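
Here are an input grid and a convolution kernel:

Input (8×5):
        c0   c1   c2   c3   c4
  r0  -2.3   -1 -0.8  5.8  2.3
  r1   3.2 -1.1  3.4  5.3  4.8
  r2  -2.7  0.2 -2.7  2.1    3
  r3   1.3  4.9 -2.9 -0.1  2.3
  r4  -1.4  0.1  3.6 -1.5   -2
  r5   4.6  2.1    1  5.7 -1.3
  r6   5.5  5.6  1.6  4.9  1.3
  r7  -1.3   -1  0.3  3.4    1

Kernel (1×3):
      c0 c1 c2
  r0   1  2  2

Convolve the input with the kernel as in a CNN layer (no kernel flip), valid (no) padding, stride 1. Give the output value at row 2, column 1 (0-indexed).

-1

The receptive field on the input at this output position is [0.2 -2.7 2.1]. Elementwise product with the kernel and sum: 0.2·1 + -2.7·2 + 2.1·2.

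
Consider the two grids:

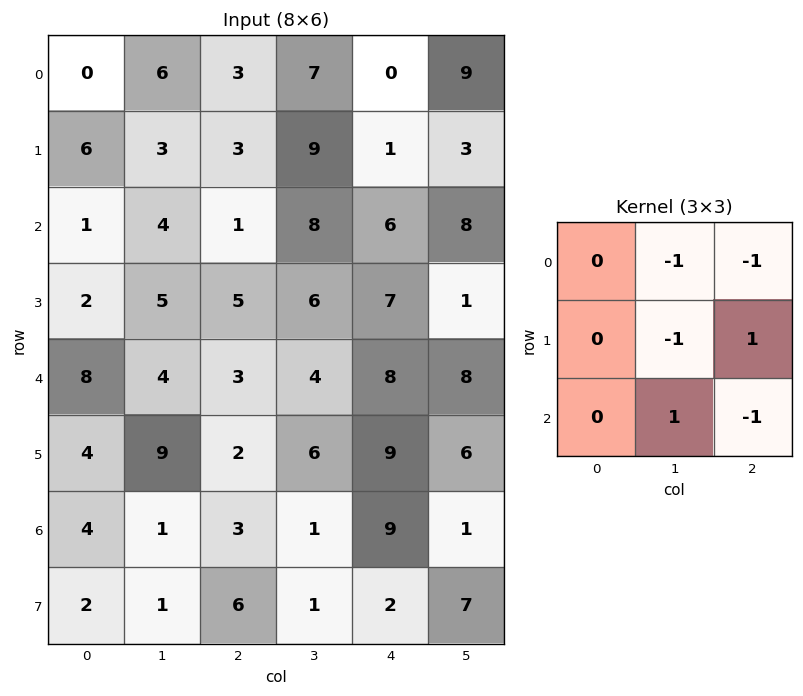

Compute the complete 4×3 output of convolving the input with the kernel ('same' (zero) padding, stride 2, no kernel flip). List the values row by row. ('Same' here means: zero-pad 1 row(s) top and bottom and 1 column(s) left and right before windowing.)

9 -2 7
-9 -6 4
-16 -14 -5
-15 -5 -28

Output[0,0]: The receptive field on the zero-padded input at this output position is [0 0 0 / 0 0 6 / 0 6 3]. Elementwise product with the kernel and sum: 0·-1 + 0·-1 + 0·-1 + 6·1 + 6·1 + 3·-1.
Output[0,1]: The receptive field on the zero-padded input at this output position is [0 0 0 / 6 3 7 / 3 3 9]. Elementwise product with the kernel and sum: 0·-1 + 0·-1 + 3·-1 + 7·1 + 3·1 + 9·-1.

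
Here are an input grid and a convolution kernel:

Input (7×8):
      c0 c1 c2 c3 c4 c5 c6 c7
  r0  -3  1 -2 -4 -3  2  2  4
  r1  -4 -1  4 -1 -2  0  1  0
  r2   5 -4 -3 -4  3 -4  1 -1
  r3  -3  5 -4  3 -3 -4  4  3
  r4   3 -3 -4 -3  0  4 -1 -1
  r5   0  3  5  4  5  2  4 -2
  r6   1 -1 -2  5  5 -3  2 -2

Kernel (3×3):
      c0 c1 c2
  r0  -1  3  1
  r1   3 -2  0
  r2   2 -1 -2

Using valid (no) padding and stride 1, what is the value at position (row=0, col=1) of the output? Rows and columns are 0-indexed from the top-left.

The receptive field on the input at this output position is [1 -2 -4 / -1 4 -1 / -4 -3 -4]. Elementwise product with the kernel and sum: 1·-1 + -2·3 + -4·1 + -1·3 + 4·-2 + -4·2 + -3·-1 + -4·-2.

-19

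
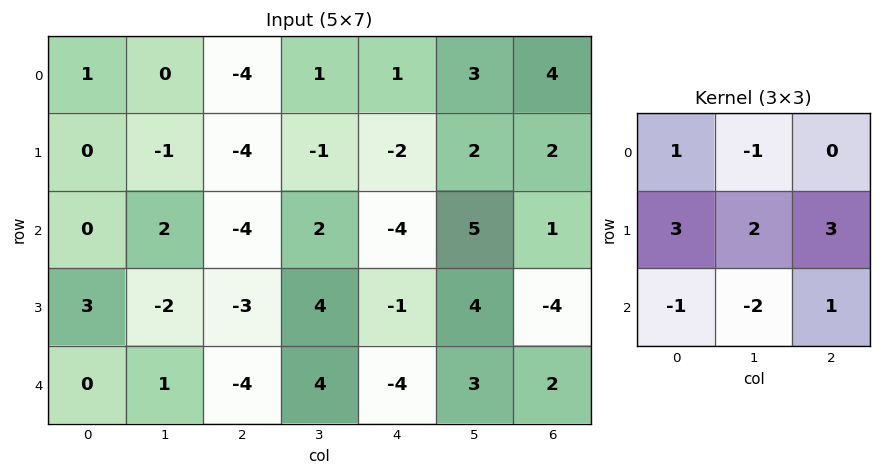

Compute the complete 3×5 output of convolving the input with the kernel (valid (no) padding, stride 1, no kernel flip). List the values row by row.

-21 -2 -29 10 -3
-9 19 -29 16 -14
-12 17 -18 35 -16

Output[0,0]: The receptive field on the input at this output position is [1 0 -4 / 0 -1 -4 / 0 2 -4]. Elementwise product with the kernel and sum: 1·1 + 0·-1 + 0·3 + -1·2 + -4·3 + 0·-1 + 2·-2 + -4·1.
Output[0,1]: The receptive field on the input at this output position is [0 -4 1 / -1 -4 -1 / 2 -4 2]. Elementwise product with the kernel and sum: 0·1 + -4·-1 + -1·3 + -4·2 + -1·3 + 2·-1 + -4·-2 + 2·1.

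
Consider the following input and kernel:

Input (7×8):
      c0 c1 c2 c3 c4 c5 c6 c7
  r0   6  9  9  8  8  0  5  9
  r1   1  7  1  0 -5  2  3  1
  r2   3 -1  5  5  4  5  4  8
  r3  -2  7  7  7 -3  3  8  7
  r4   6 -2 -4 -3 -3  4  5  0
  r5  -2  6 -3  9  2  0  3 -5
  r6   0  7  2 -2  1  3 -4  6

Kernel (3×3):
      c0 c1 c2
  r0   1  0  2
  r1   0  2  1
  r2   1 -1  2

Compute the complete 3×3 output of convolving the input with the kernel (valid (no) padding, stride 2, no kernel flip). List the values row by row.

53 28 32
34 17 29
4 16 0

Output[0,0]: The receptive field on the input at this output position is [6 9 9 / 1 7 1 / 3 -1 5]. Elementwise product with the kernel and sum: 6·1 + 9·2 + 7·2 + 1·1 + 3·1 + -1·-1 + 5·2.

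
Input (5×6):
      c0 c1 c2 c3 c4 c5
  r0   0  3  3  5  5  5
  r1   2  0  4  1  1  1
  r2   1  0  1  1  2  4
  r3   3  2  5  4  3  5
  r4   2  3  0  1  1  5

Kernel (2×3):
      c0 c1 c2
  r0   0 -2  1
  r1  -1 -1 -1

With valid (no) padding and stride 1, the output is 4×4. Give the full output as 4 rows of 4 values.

-9 -6 -11 -8
2 -9 -5 -8
-9 -12 -12 -12
-4 -10 -7 -8

Output[0,0]: The receptive field on the input at this output position is [0 3 3 / 2 0 4]. Elementwise product with the kernel and sum: 3·-2 + 3·1 + 2·-1 + 0·-1 + 4·-1.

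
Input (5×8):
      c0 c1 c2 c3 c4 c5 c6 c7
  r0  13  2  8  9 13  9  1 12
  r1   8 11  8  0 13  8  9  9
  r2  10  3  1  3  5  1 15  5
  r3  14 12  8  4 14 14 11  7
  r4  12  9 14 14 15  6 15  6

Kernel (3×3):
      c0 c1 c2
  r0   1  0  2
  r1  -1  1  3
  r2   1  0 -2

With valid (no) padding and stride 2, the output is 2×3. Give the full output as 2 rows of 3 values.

64 56 12
18 33 53

Output[0,0]: The receptive field on the input at this output position is [13 2 8 / 8 11 8 / 10 3 1]. Elementwise product with the kernel and sum: 13·1 + 8·2 + 8·-1 + 11·1 + 8·3 + 10·1 + 1·-2.
Output[0,1]: The receptive field on the input at this output position is [8 9 13 / 8 0 13 / 1 3 5]. Elementwise product with the kernel and sum: 8·1 + 13·2 + 8·-1 + 0·1 + 13·3 + 1·1 + 5·-2.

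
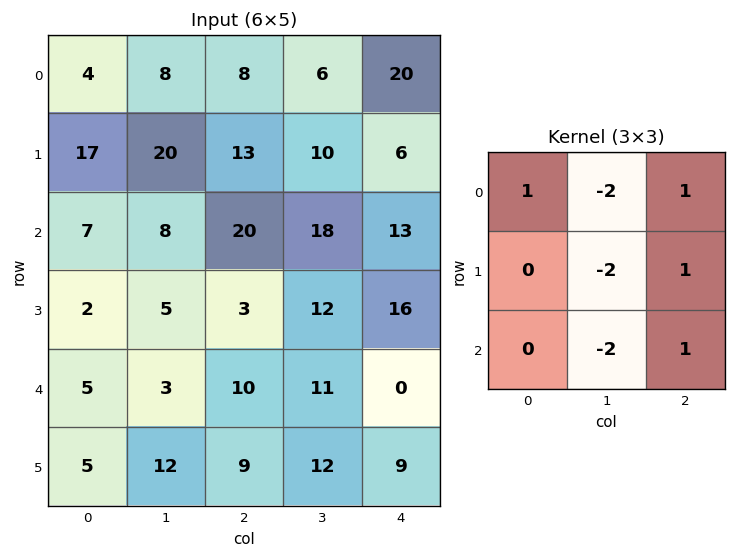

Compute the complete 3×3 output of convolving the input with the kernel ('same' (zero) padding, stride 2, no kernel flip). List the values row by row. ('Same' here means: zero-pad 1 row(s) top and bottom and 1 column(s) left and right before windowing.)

-14 -26 -52
-19 -12 -60
-4 -4 -38

Output[0,0]: The receptive field on the zero-padded input at this output position is [0 0 0 / 0 4 8 / 0 17 20]. Elementwise product with the kernel and sum: 0·1 + 0·-2 + 0·1 + 4·-2 + 8·1 + 17·-2 + 20·1.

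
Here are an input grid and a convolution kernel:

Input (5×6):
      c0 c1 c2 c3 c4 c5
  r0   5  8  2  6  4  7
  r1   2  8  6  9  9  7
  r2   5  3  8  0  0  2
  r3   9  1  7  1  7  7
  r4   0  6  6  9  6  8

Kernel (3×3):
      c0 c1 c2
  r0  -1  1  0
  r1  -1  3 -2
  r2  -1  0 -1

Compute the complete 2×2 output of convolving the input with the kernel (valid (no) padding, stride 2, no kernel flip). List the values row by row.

Output[0,0]: The receptive field on the input at this output position is [5 8 2 / 2 8 6 / 5 3 8]. Elementwise product with the kernel and sum: 5·-1 + 8·1 + 2·-1 + 8·3 + 6·-2 + 5·-1 + 8·-1.
Output[0,1]: The receptive field on the input at this output position is [2 6 4 / 6 9 9 / 8 0 0]. Elementwise product with the kernel and sum: 2·-1 + 6·1 + 6·-1 + 9·3 + 9·-2 + 8·-1 + 0·-1.

0 -1
-28 -38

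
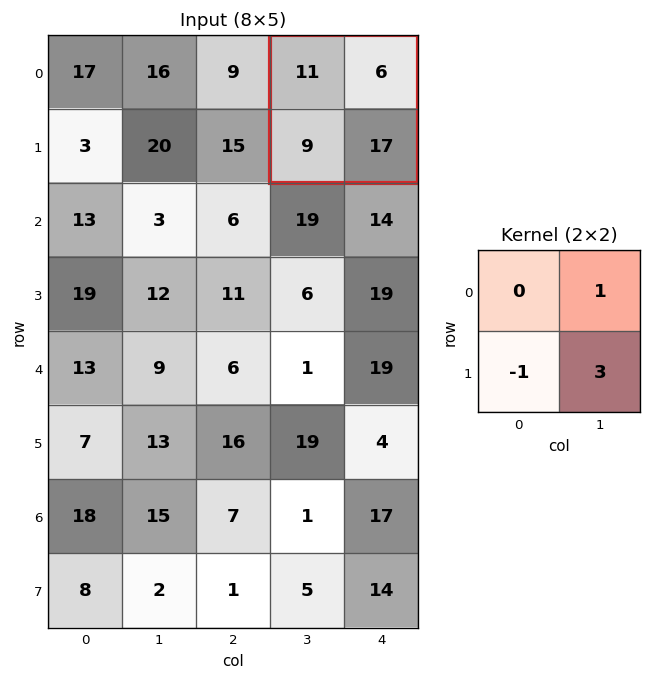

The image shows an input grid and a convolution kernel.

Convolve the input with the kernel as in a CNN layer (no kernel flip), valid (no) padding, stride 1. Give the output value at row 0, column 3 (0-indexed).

48

The receptive field on the input at this output position is [11 6 / 9 17]. Elementwise product with the kernel and sum: 6·1 + 9·-1 + 17·3.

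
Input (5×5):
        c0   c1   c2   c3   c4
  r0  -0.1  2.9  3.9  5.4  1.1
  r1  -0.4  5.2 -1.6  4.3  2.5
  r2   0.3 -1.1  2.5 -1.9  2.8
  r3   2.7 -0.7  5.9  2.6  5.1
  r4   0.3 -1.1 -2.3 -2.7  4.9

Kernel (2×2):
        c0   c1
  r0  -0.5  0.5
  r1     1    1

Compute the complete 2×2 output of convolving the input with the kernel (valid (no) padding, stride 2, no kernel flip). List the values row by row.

Output[0,0]: The receptive field on the input at this output position is [-0.1 2.9 / -0.4 5.2]. Elementwise product with the kernel and sum: -0.1·-0.5 + 2.9·0.5 + -0.4·1 + 5.2·1.
Output[0,1]: The receptive field on the input at this output position is [3.9 5.4 / -1.6 4.3]. Elementwise product with the kernel and sum: 3.9·-0.5 + 5.4·0.5 + -1.6·1 + 4.3·1.

6.3 3.45
1.3 6.3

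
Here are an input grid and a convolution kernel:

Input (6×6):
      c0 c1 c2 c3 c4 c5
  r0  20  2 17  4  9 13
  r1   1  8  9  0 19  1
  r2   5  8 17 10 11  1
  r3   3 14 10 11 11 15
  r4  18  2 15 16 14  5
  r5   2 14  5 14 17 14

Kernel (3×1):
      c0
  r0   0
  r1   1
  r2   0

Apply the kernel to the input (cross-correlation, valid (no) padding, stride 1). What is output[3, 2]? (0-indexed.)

The receptive field on the input at this output position is [10 / 15 / 5]. Elementwise product with the kernel and sum: 15·1.

15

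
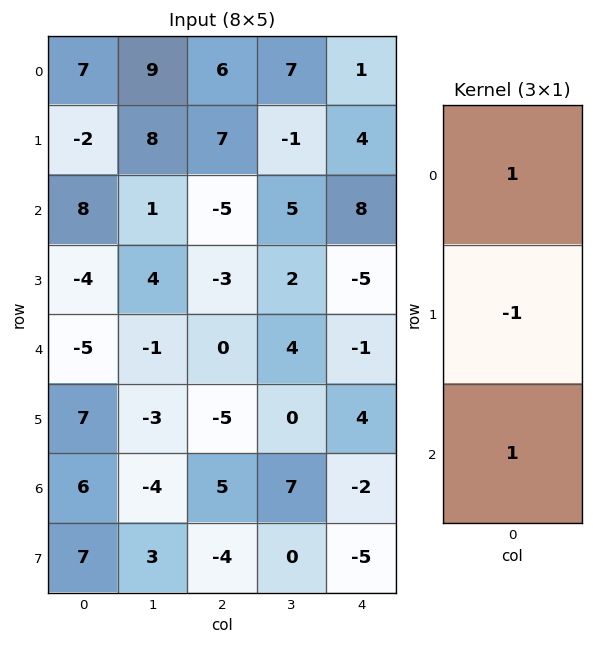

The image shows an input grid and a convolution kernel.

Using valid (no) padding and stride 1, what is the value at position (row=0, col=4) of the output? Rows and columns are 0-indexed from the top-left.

5

The receptive field on the input at this output position is [1 / 4 / 8]. Elementwise product with the kernel and sum: 1·1 + 4·-1 + 8·1.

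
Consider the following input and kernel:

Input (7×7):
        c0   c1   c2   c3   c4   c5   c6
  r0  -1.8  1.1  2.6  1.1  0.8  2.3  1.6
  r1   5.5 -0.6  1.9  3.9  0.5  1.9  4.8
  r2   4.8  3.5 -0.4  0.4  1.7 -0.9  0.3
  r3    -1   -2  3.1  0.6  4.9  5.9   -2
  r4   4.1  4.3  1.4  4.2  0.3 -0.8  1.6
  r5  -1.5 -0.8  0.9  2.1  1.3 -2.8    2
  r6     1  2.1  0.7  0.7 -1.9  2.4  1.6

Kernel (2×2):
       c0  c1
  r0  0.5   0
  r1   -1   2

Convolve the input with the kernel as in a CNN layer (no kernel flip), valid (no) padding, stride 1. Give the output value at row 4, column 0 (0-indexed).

The receptive field on the input at this output position is [4.1 4.3 / -1.5 -0.8]. Elementwise product with the kernel and sum: 4.1·0.5 + -1.5·-1 + -0.8·2.

1.95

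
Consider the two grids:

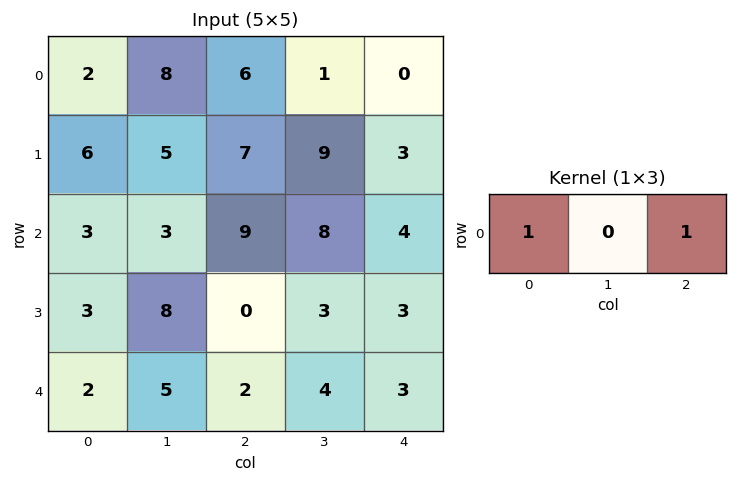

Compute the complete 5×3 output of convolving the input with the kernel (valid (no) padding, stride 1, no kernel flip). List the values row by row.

8 9 6
13 14 10
12 11 13
3 11 3
4 9 5

Output[0,0]: The receptive field on the input at this output position is [2 8 6]. Elementwise product with the kernel and sum: 2·1 + 6·1.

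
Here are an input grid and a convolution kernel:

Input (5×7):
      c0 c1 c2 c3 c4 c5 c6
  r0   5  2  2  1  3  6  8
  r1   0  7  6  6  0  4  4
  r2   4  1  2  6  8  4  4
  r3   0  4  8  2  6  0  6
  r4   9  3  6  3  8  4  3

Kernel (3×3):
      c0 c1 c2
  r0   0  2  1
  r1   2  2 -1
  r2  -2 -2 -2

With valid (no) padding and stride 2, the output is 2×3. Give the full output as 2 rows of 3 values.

0 -3 -8
-32 0 -12

Output[0,0]: The receptive field on the input at this output position is [5 2 2 / 0 7 6 / 4 1 2]. Elementwise product with the kernel and sum: 2·2 + 2·1 + 0·2 + 7·2 + 6·-1 + 4·-2 + 1·-2 + 2·-2.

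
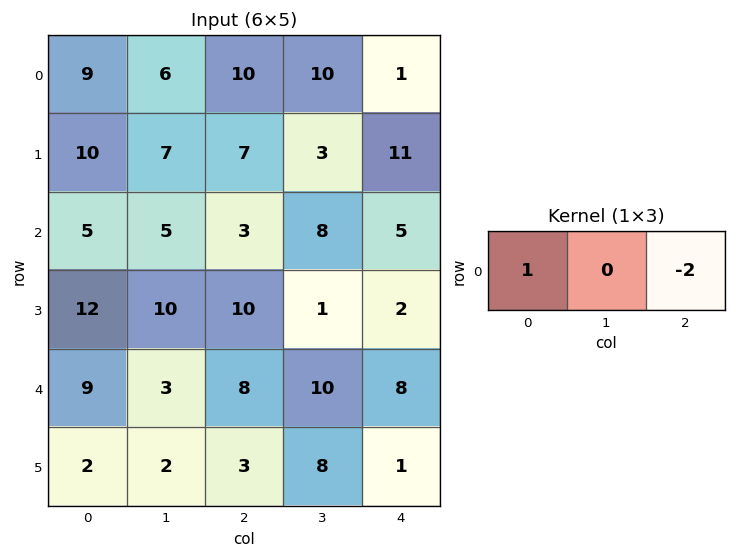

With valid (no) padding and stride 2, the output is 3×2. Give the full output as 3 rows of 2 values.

-11 8
-1 -7
-7 -8

Output[0,0]: The receptive field on the input at this output position is [9 6 10]. Elementwise product with the kernel and sum: 9·1 + 10·-2.
Output[0,1]: The receptive field on the input at this output position is [10 10 1]. Elementwise product with the kernel and sum: 10·1 + 1·-2.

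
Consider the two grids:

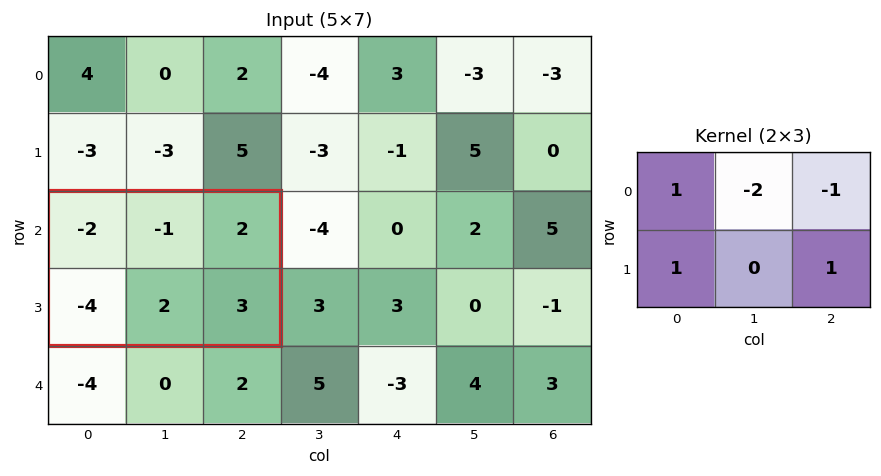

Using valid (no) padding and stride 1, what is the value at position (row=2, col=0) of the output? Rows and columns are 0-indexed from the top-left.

-3

The receptive field on the input at this output position is [-2 -1 2 / -4 2 3]. Elementwise product with the kernel and sum: -2·1 + -1·-2 + 2·-1 + -4·1 + 3·1.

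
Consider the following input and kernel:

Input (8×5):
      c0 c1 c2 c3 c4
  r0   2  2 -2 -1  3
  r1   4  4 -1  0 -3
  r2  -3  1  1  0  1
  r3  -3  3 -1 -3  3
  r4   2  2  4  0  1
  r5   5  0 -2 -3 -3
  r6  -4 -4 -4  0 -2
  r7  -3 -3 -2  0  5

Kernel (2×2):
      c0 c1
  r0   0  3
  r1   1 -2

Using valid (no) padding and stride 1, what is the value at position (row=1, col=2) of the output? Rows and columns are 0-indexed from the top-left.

1

The receptive field on the input at this output position is [-1 0 / 1 0]. Elementwise product with the kernel and sum: 0·3 + 1·1 + 0·-2.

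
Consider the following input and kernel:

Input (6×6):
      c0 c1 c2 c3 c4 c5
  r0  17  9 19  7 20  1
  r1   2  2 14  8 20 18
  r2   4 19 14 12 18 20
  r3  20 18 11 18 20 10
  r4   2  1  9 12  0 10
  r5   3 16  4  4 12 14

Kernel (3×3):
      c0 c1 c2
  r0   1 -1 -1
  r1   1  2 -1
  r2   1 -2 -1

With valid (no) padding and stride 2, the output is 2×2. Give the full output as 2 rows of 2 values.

-67 -26
7 -4

Output[0,0]: The receptive field on the input at this output position is [17 9 19 / 2 2 14 / 4 19 14]. Elementwise product with the kernel and sum: 17·1 + 9·-1 + 19·-1 + 2·1 + 2·2 + 14·-1 + 4·1 + 19·-2 + 14·-1.
Output[0,1]: The receptive field on the input at this output position is [19 7 20 / 14 8 20 / 14 12 18]. Elementwise product with the kernel and sum: 19·1 + 7·-1 + 20·-1 + 14·1 + 8·2 + 20·-1 + 14·1 + 12·-2 + 18·-1.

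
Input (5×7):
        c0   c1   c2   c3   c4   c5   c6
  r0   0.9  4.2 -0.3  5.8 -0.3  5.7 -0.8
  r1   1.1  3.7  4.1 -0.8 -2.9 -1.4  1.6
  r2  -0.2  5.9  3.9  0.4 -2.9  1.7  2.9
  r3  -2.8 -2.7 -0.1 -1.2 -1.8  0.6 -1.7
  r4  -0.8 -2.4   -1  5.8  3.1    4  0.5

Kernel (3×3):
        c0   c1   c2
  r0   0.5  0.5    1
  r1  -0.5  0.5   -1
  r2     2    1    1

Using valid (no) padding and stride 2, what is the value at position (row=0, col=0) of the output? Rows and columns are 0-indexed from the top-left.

The receptive field on the input at this output position is [0.9 4.2 -0.3 / 1.1 3.7 4.1 / -0.2 5.9 3.9]. Elementwise product with the kernel and sum: 0.9·0.5 + 4.2·0.5 + -0.3·1 + 1.1·-0.5 + 3.7·0.5 + 4.1·-1 + -0.2·2 + 5.9·1 + 3.9·1.

8.85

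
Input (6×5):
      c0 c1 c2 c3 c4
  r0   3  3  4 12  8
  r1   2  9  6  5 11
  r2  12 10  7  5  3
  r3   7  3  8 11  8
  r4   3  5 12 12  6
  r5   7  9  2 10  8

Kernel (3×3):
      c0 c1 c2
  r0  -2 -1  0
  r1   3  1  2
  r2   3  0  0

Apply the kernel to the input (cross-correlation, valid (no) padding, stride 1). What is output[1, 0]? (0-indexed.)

The receptive field on the input at this output position is [2 9 6 / 12 10 7 / 7 3 8]. Elementwise product with the kernel and sum: 2·-2 + 9·-1 + 12·3 + 10·1 + 7·2 + 7·3.

68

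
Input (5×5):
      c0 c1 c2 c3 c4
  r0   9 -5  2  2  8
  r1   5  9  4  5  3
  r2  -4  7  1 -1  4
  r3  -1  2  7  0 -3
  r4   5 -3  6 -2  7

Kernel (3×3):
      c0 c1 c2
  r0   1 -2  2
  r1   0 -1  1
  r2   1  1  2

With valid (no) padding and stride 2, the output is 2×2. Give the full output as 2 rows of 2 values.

Output[0,0]: The receptive field on the input at this output position is [9 -5 2 / 5 9 4 / -4 7 1]. Elementwise product with the kernel and sum: 9·1 + -5·-2 + 2·2 + 9·-1 + 4·1 + -4·1 + 7·1 + 1·2.
Output[0,1]: The receptive field on the input at this output position is [2 2 8 / 4 5 3 / 1 -1 4]. Elementwise product with the kernel and sum: 2·1 + 2·-2 + 8·2 + 5·-1 + 3·1 + 1·1 + -1·1 + 4·2.

23 20
3 26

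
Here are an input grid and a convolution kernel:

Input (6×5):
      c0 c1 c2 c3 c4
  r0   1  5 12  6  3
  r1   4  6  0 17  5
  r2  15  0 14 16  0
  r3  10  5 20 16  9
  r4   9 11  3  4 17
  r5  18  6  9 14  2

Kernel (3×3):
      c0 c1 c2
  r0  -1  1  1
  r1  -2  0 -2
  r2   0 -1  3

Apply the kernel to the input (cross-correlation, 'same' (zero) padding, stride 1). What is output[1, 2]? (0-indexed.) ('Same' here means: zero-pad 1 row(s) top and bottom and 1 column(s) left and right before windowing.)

1

The receptive field on the zero-padded input at this output position is [5 12 6 / 6 0 17 / 0 14 16]. Elementwise product with the kernel and sum: 5·-1 + 12·1 + 6·1 + 6·-2 + 17·-2 + 14·-1 + 16·3.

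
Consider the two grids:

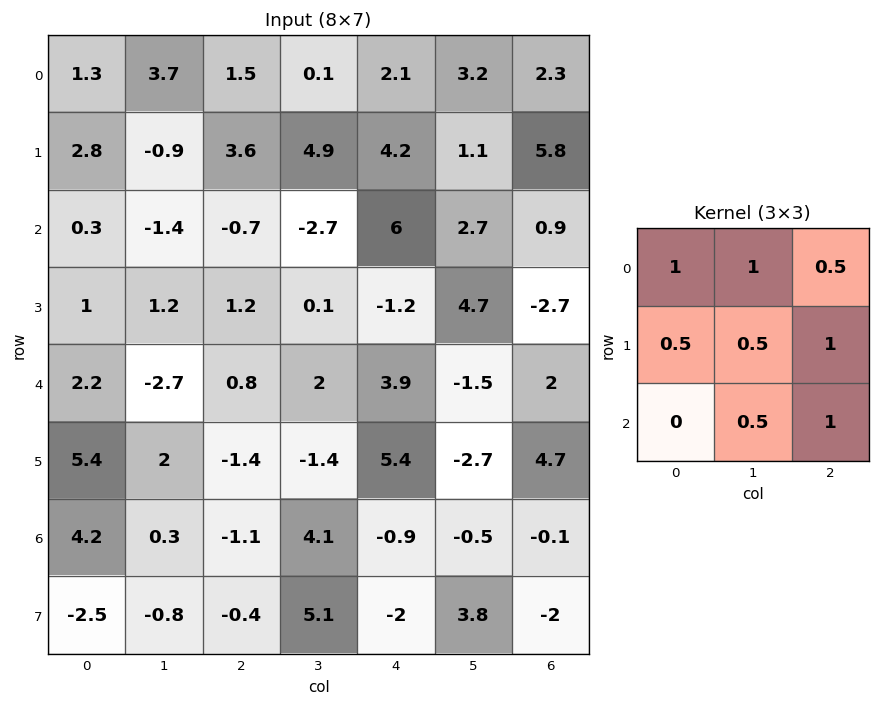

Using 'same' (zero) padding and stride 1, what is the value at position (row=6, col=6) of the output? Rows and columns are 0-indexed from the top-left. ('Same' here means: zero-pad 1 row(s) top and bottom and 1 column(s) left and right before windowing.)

0.7

The receptive field on the zero-padded input at this output position is [-2.7 4.7 0 / -0.5 -0.1 0 / 3.8 -2 0]. Elementwise product with the kernel and sum: -2.7·1 + 4.7·1 + 0·0.5 + -0.5·0.5 + -0.1·0.5 + 0·1 + -2·0.5 + 0·1.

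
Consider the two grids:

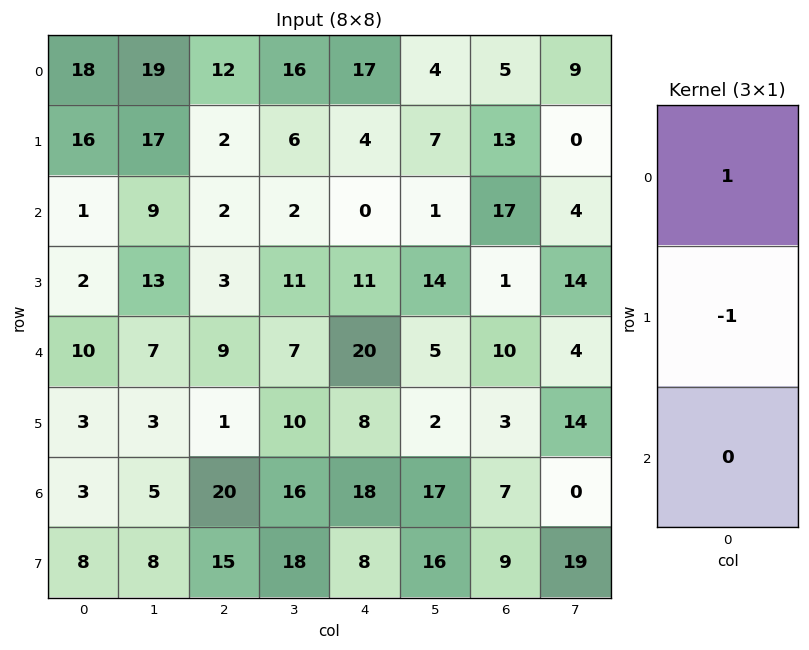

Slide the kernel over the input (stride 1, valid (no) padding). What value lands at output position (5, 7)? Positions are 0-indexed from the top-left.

The receptive field on the input at this output position is [14 / 0 / 19]. Elementwise product with the kernel and sum: 14·1 + 0·-1.

14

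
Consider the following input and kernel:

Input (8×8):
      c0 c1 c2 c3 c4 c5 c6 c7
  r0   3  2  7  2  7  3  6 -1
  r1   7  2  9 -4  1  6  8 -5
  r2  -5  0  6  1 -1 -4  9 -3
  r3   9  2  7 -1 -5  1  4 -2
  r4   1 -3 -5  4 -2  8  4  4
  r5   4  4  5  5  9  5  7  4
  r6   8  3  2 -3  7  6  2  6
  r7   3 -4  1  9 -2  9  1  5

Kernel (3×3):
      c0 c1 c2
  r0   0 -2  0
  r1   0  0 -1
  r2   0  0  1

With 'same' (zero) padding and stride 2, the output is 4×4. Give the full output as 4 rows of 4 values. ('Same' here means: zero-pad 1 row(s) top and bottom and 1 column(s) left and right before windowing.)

0 -6 3 -4
-12 -20 3 -15
-11 -13 7 -8
-15 2 -15 -15

Output[0,0]: The receptive field on the zero-padded input at this output position is [0 0 0 / 0 3 2 / 0 7 2]. Elementwise product with the kernel and sum: 0·-2 + 2·-1 + 2·1.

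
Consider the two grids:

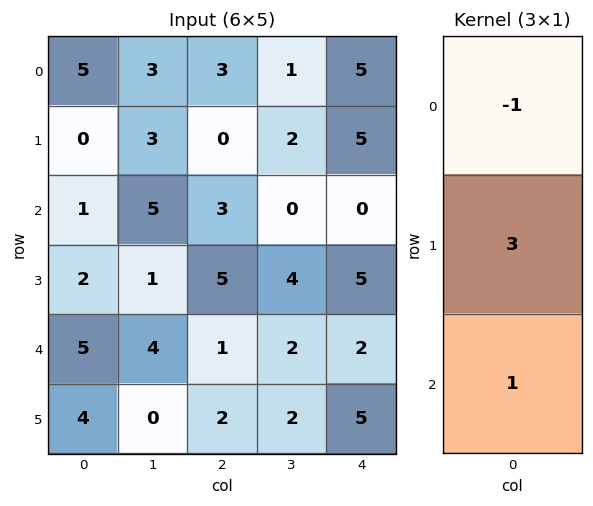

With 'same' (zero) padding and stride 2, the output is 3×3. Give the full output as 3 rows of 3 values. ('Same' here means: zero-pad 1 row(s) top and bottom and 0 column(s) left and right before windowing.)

15 9 20
5 14 0
17 0 6

Output[0,0]: The receptive field on the zero-padded input at this output position is [0 / 5 / 0]. Elementwise product with the kernel and sum: 0·-1 + 5·3 + 0·1.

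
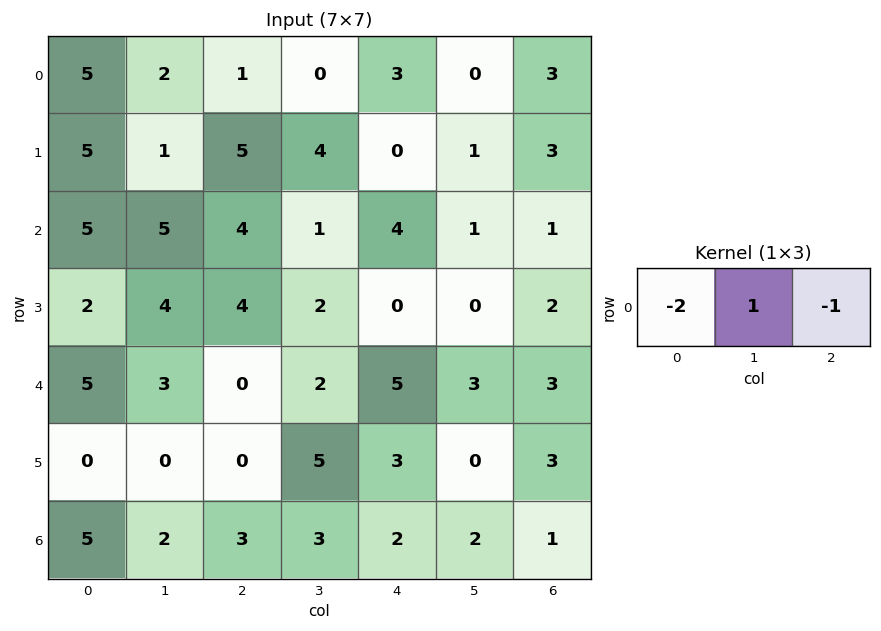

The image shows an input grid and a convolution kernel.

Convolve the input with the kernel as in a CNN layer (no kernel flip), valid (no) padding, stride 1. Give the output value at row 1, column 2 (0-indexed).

The receptive field on the input at this output position is [5 4 0]. Elementwise product with the kernel and sum: 5·-2 + 4·1 + 0·-1.

-6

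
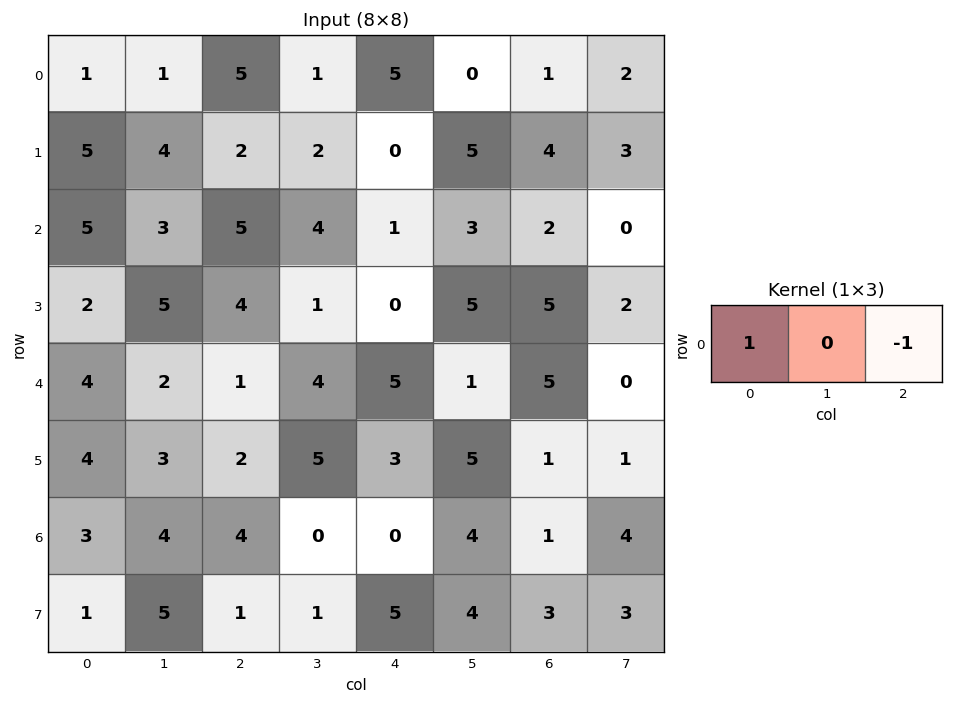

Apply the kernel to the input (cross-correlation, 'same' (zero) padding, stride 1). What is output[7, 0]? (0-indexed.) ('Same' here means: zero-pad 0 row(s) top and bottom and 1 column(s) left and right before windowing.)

The receptive field on the zero-padded input at this output position is [0 1 5]. Elementwise product with the kernel and sum: 0·1 + 5·-1.

-5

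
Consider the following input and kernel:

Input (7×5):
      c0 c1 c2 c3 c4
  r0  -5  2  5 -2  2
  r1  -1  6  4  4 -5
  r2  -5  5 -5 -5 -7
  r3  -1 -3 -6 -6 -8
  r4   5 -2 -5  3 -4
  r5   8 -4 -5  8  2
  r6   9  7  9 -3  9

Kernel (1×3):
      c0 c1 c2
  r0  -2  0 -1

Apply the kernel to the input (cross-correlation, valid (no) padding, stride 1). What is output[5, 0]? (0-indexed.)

The receptive field on the input at this output position is [8 -4 -5]. Elementwise product with the kernel and sum: 8·-2 + -5·-1.

-11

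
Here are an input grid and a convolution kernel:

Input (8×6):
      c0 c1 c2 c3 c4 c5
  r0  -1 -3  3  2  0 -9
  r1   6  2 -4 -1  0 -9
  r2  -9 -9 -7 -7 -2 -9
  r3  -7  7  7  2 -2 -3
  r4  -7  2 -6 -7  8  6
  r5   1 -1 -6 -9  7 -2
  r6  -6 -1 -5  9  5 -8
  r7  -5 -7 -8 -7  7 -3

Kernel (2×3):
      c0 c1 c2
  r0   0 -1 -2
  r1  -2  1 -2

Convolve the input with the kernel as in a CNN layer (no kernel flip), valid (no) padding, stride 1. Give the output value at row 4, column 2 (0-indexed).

-20

The receptive field on the input at this output position is [-6 -7 8 / -6 -9 7]. Elementwise product with the kernel and sum: -7·-1 + 8·-2 + -6·-2 + -9·1 + 7·-2.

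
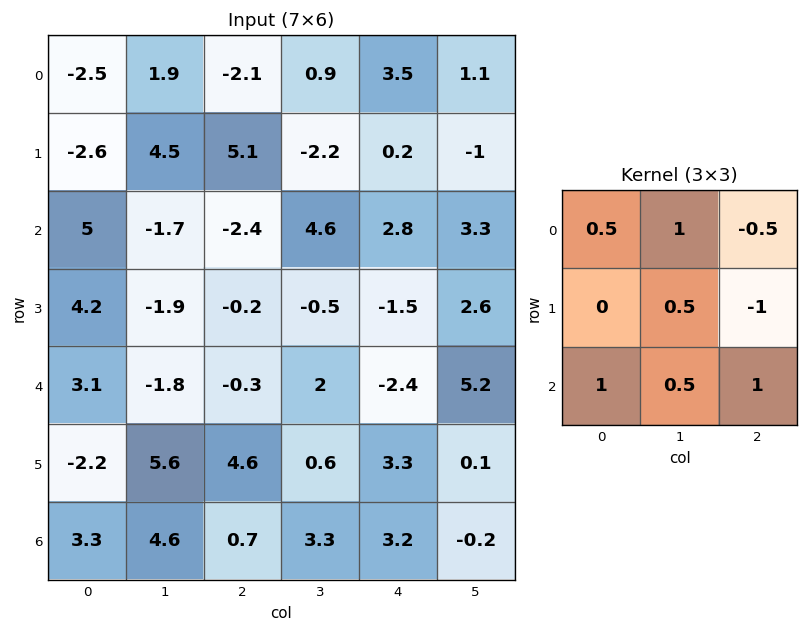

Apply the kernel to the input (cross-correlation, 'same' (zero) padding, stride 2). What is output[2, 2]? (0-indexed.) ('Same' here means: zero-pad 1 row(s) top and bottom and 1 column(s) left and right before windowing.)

-7.1

The receptive field on the zero-padded input at this output position is [-0.5 -1.5 2.6 / 2 -2.4 5.2 / 0.6 3.3 0.1]. Elementwise product with the kernel and sum: -0.5·0.5 + -1.5·1 + 2.6·-0.5 + -2.4·0.5 + 5.2·-1 + 0.6·1 + 3.3·0.5 + 0.1·1.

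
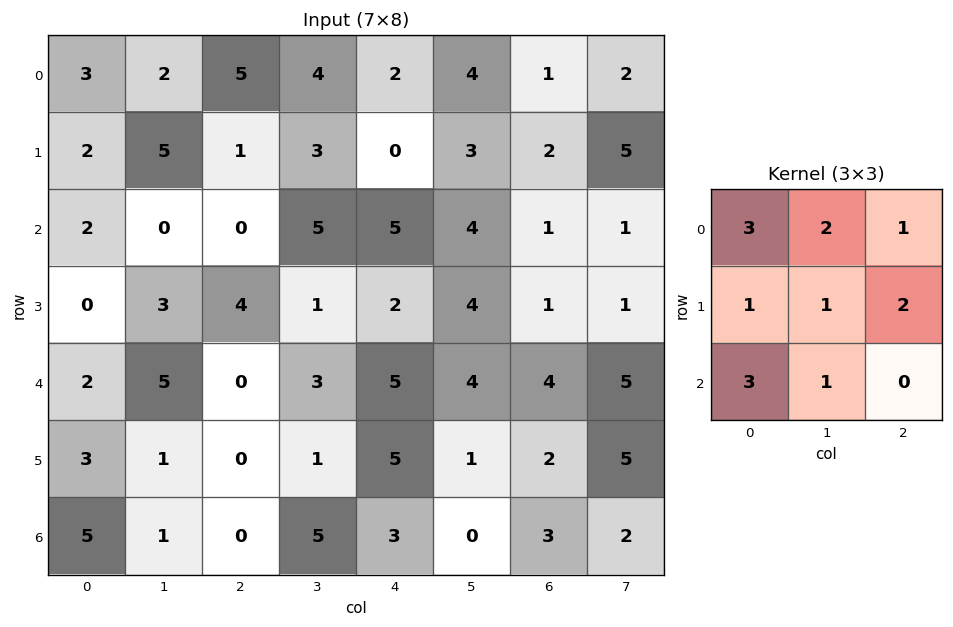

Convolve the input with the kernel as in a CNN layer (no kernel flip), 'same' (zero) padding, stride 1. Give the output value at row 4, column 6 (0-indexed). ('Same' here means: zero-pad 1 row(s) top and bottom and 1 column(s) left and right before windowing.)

38

The receptive field on the zero-padded input at this output position is [4 1 1 / 4 4 5 / 1 2 5]. Elementwise product with the kernel and sum: 4·3 + 1·2 + 1·1 + 4·1 + 4·1 + 5·2 + 1·3 + 2·1.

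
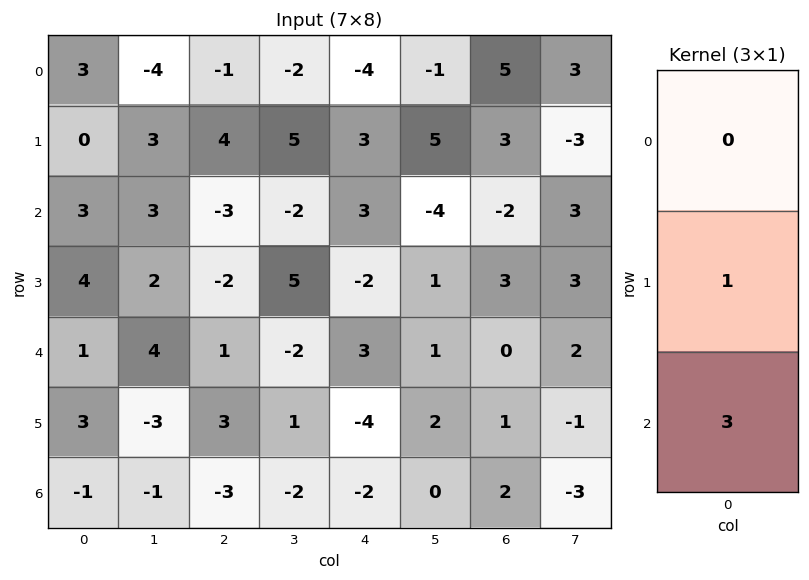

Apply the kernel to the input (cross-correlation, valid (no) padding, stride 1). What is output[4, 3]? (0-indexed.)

The receptive field on the input at this output position is [-2 / 1 / -2]. Elementwise product with the kernel and sum: 1·1 + -2·3.

-5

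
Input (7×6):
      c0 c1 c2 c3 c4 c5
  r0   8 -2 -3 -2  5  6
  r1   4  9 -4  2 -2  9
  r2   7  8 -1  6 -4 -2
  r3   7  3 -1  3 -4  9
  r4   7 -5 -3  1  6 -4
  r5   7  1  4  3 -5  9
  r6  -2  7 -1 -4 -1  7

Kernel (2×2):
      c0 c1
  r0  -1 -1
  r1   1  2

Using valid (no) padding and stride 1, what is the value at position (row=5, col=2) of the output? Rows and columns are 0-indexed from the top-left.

-16

The receptive field on the input at this output position is [4 3 / -1 -4]. Elementwise product with the kernel and sum: 4·-1 + 3·-1 + -1·1 + -4·2.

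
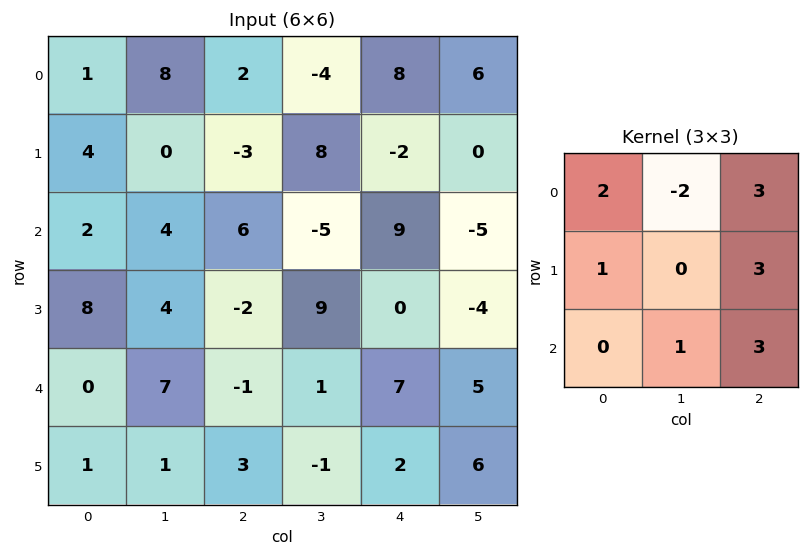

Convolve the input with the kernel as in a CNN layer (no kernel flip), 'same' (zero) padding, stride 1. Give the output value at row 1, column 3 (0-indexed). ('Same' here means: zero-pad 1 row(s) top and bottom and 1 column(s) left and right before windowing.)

The receptive field on the zero-padded input at this output position is [2 -4 8 / -3 8 -2 / 6 -5 9]. Elementwise product with the kernel and sum: 2·2 + -4·-2 + 8·3 + -3·1 + -2·3 + -5·1 + 9·3.

49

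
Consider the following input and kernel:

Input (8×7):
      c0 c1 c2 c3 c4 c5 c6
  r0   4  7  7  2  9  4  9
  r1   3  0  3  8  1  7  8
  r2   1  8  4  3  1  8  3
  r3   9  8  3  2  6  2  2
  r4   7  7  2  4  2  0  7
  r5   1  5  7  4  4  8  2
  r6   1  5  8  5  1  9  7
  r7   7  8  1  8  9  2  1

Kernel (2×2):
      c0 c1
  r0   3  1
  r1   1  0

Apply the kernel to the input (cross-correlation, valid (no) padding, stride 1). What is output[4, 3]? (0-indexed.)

The receptive field on the input at this output position is [4 2 / 4 4]. Elementwise product with the kernel and sum: 4·3 + 2·1 + 4·1.

18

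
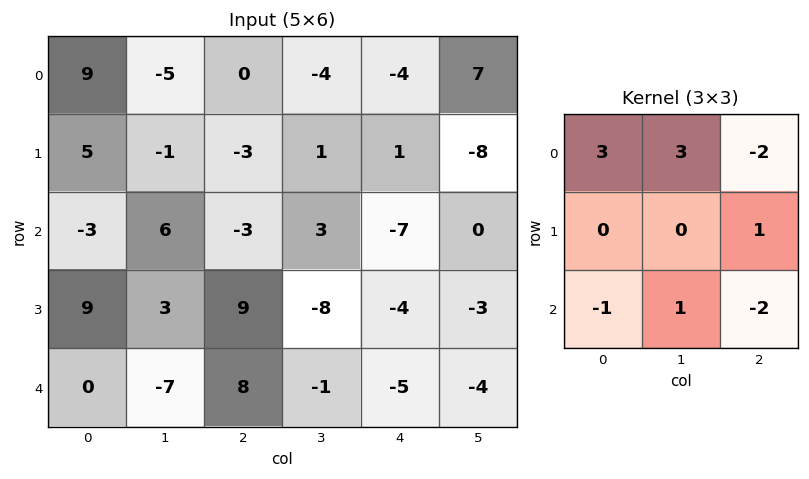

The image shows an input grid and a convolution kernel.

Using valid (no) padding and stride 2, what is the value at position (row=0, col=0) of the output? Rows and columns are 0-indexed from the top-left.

The receptive field on the input at this output position is [9 -5 0 / 5 -1 -3 / -3 6 -3]. Elementwise product with the kernel and sum: 9·3 + -5·3 + 0·-2 + -3·1 + -3·-1 + 6·1 + -3·-2.

24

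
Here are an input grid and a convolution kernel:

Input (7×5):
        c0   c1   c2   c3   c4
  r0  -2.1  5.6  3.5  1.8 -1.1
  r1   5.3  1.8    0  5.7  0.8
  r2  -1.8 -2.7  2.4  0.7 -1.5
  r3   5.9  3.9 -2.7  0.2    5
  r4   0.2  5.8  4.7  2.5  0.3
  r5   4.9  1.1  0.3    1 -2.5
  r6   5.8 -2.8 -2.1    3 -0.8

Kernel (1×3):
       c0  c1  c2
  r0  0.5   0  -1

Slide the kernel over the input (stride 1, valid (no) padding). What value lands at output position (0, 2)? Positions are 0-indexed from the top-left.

The receptive field on the input at this output position is [3.5 1.8 -1.1]. Elementwise product with the kernel and sum: 3.5·0.5 + -1.1·-1.

2.85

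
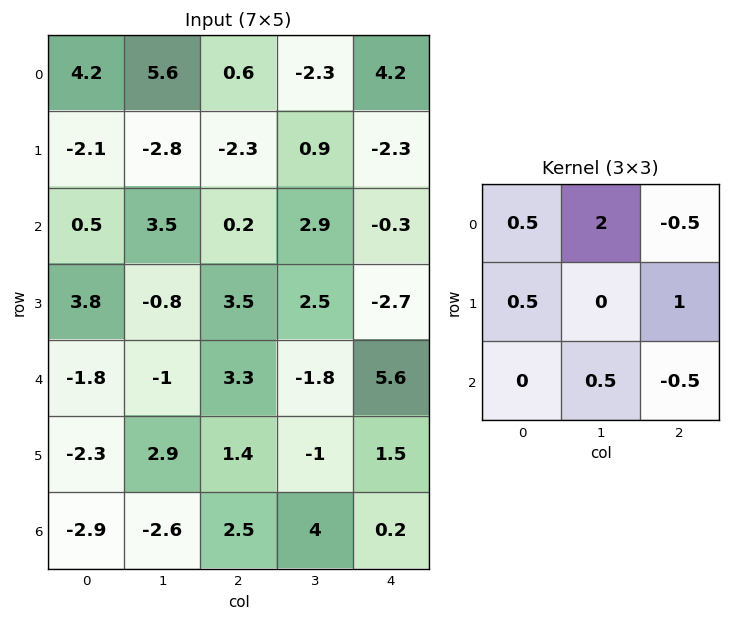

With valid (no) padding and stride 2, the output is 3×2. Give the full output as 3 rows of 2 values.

Output[0,0]: The receptive field on the input at this output position is [4.2 5.6 0.6 / -2.1 -2.8 -2.3 / 0.5 3.5 0.2]. Elementwise product with the kernel and sum: 4.2·0.5 + 5.6·2 + 0.6·-0.5 + -2.1·0.5 + -2.3·1 + 3.5·0.5 + 0.2·-0.5.

11.3 -8.25
10.4 1.4
-6.85 -0.65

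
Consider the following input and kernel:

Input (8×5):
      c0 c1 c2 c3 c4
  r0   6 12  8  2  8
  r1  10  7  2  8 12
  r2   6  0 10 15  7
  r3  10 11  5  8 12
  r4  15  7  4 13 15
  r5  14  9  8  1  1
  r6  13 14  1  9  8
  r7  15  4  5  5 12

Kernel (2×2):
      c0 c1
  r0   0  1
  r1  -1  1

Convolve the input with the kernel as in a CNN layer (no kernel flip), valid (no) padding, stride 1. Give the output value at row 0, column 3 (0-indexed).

12

The receptive field on the input at this output position is [2 8 / 8 12]. Elementwise product with the kernel and sum: 8·1 + 8·-1 + 12·1.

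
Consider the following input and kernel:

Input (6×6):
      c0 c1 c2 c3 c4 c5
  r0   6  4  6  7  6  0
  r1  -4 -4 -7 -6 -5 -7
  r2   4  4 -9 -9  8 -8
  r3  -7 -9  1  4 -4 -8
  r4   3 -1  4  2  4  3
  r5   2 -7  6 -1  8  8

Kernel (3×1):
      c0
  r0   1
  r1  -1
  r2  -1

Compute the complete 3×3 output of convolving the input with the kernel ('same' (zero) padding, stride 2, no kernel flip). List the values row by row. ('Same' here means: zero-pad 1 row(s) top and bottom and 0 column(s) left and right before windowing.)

-2 1 -1
-1 1 -9
-12 -9 -16

Output[0,0]: The receptive field on the zero-padded input at this output position is [0 / 6 / -4]. Elementwise product with the kernel and sum: 0·1 + 6·-1 + -4·-1.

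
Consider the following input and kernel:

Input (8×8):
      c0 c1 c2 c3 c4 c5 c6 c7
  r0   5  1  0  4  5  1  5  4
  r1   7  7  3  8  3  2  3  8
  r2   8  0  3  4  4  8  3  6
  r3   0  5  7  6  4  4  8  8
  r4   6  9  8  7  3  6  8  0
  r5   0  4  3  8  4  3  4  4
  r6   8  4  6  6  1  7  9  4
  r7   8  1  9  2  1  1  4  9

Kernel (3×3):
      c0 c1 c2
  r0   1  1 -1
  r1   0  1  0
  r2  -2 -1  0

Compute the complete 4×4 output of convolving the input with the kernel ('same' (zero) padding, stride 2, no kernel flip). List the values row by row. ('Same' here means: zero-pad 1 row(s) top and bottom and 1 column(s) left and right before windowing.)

-2 -17 -14 -2
8 -12 -3 -16
1 3 -11 2
-4 -6 5 6

Output[0,0]: The receptive field on the zero-padded input at this output position is [0 0 0 / 0 5 1 / 0 7 7]. Elementwise product with the kernel and sum: 0·1 + 0·1 + 0·-1 + 5·1 + 0·-2 + 7·-1.
Output[0,1]: The receptive field on the zero-padded input at this output position is [0 0 0 / 1 0 4 / 7 3 8]. Elementwise product with the kernel and sum: 0·1 + 0·1 + 0·-1 + 0·1 + 7·-2 + 3·-1.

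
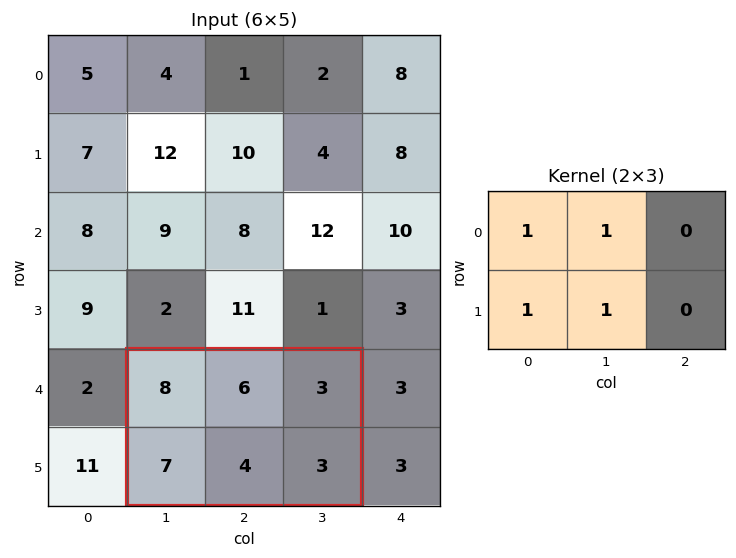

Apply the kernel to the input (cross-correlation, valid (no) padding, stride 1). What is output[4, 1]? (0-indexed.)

25

The receptive field on the input at this output position is [8 6 3 / 7 4 3]. Elementwise product with the kernel and sum: 8·1 + 6·1 + 7·1 + 4·1.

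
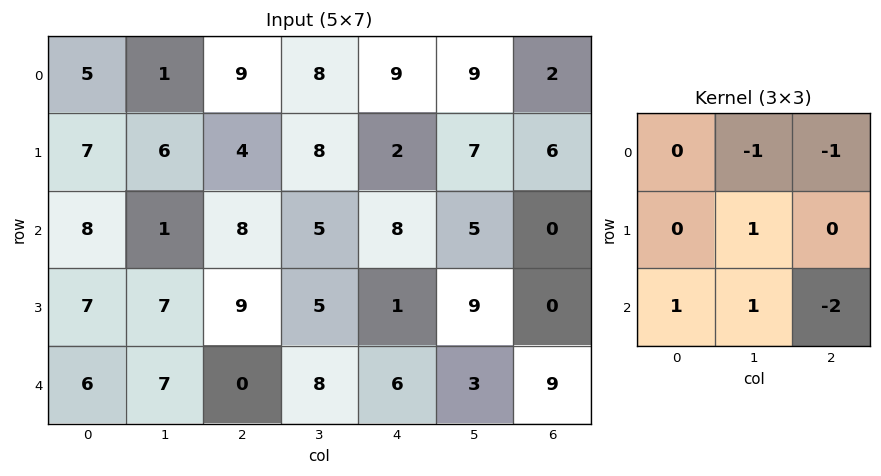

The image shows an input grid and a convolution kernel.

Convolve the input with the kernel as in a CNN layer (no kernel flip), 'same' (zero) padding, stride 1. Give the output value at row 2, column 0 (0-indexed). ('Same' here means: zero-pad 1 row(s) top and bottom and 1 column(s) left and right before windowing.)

The receptive field on the zero-padded input at this output position is [0 7 6 / 0 8 1 / 0 7 7]. Elementwise product with the kernel and sum: 7·-1 + 6·-1 + 8·1 + 0·1 + 7·1 + 7·-2.

-12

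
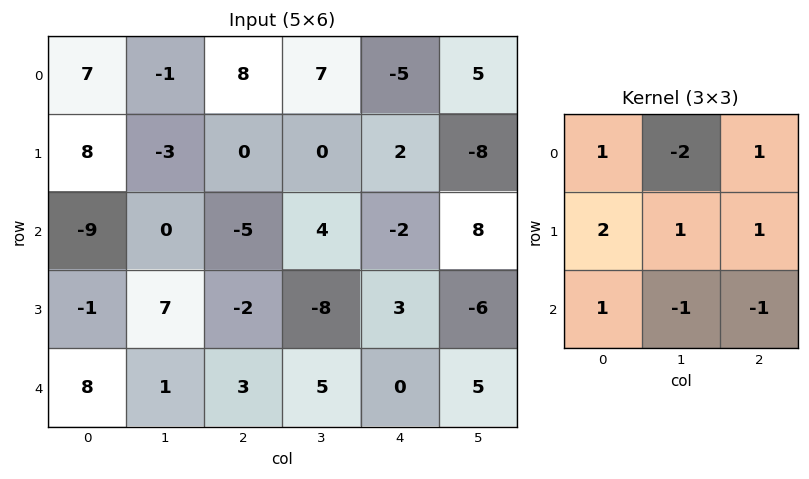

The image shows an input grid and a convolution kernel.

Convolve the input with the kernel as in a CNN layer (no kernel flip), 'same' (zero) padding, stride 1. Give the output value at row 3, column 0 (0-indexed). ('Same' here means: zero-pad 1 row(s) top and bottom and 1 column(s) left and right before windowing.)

15

The receptive field on the zero-padded input at this output position is [0 -9 0 / 0 -1 7 / 0 8 1]. Elementwise product with the kernel and sum: 0·1 + -9·-2 + 0·1 + 0·2 + -1·1 + 7·1 + 0·1 + 8·-1 + 1·-1.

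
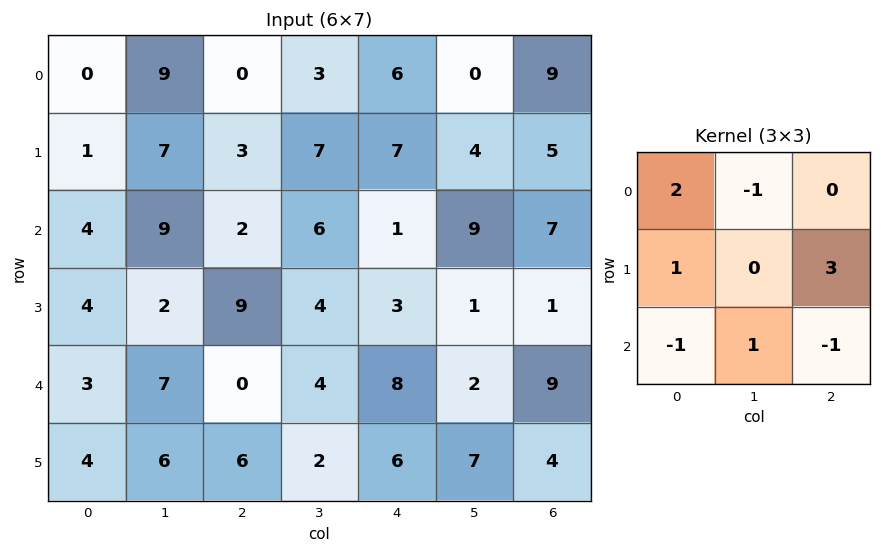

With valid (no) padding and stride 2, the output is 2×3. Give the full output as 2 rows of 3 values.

4 24 35
34 12 -16

Output[0,0]: The receptive field on the input at this output position is [0 9 0 / 1 7 3 / 4 9 2]. Elementwise product with the kernel and sum: 0·2 + 9·-1 + 1·1 + 3·3 + 4·-1 + 9·1 + 2·-1.
Output[0,1]: The receptive field on the input at this output position is [0 3 6 / 3 7 7 / 2 6 1]. Elementwise product with the kernel and sum: 0·2 + 3·-1 + 3·1 + 7·3 + 2·-1 + 6·1 + 1·-1.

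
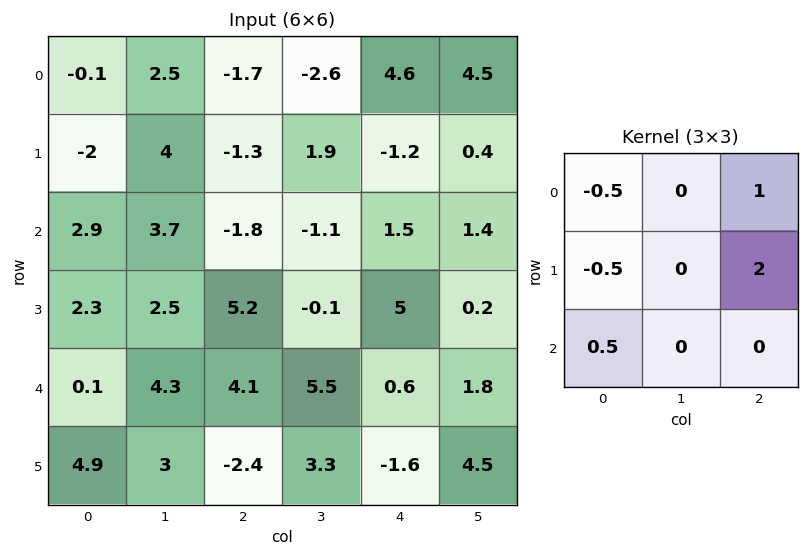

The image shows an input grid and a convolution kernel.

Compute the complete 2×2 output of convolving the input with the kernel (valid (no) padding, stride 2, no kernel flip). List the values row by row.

Output[0,0]: The receptive field on the input at this output position is [-0.1 2.5 -1.7 / -2 4 -1.3 / 2.9 3.7 -1.8]. Elementwise product with the kernel and sum: -0.1·-0.5 + -1.7·1 + -2·-0.5 + -1.3·2 + 2.9·0.5.

-1.8 2.8
6.05 11.85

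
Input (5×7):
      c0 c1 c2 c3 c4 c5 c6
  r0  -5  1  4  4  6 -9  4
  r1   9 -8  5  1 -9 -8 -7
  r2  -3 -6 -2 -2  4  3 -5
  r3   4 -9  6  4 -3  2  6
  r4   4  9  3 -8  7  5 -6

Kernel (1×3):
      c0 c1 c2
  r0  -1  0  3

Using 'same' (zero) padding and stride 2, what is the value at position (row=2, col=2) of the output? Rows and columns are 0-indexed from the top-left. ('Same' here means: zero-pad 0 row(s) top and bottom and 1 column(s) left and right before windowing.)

The receptive field on the zero-padded input at this output position is [-8 7 5]. Elementwise product with the kernel and sum: -8·-1 + 5·3.

23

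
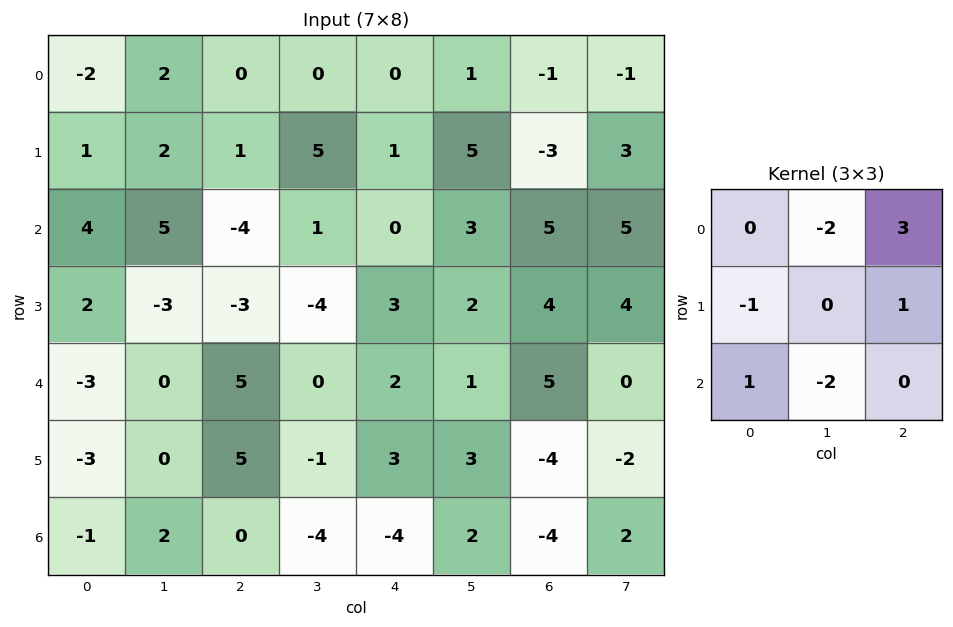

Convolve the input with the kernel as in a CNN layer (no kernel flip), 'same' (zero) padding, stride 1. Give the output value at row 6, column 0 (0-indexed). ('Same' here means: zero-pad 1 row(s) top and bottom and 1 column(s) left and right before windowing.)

8

The receptive field on the zero-padded input at this output position is [0 -3 0 / 0 -1 2 / 0 0 0]. Elementwise product with the kernel and sum: -3·-2 + 0·3 + 0·-1 + 2·1 + 0·1 + 0·-2.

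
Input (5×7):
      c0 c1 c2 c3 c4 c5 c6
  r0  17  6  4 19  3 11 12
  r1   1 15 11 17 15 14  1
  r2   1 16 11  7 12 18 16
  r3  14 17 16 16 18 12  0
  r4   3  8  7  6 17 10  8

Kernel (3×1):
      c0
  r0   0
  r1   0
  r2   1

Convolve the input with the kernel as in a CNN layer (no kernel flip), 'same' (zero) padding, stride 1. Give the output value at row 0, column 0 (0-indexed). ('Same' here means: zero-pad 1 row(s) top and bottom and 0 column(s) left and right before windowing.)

The receptive field on the zero-padded input at this output position is [0 / 17 / 1]. Elementwise product with the kernel and sum: 1·1.

1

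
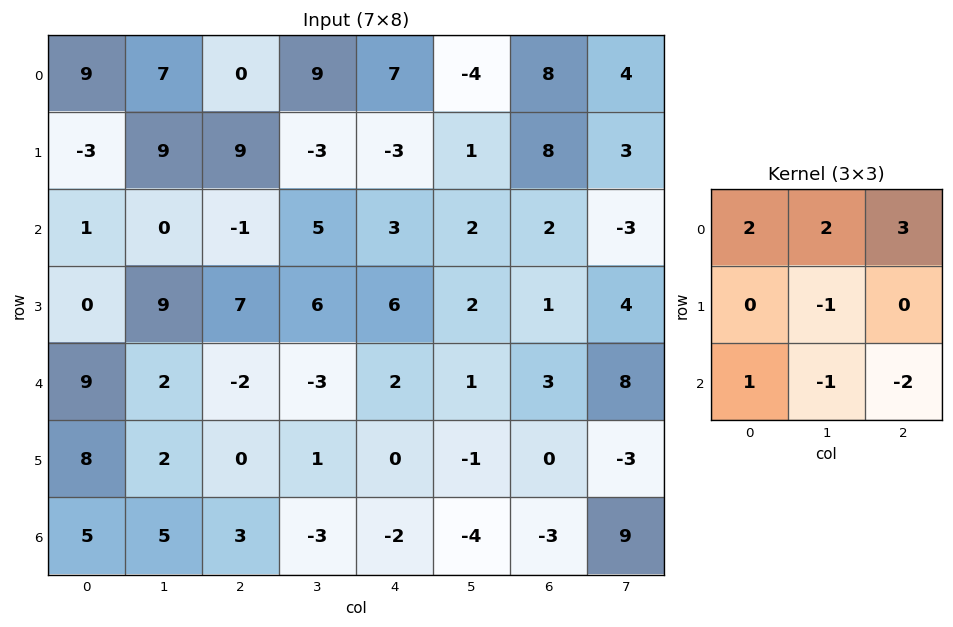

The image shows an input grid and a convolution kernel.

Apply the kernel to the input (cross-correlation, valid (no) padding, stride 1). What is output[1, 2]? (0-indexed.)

The receptive field on the input at this output position is [9 -3 -3 / -1 5 3 / 7 6 6]. Elementwise product with the kernel and sum: 9·2 + -3·2 + -3·3 + 5·-1 + 7·1 + 6·-1 + 6·-2.

-13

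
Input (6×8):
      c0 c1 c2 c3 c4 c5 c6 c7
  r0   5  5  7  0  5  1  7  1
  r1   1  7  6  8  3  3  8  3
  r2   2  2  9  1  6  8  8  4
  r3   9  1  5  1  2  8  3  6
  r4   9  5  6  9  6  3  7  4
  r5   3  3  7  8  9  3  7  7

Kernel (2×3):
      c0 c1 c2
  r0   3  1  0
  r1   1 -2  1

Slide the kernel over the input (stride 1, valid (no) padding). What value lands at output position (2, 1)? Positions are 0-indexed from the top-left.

7

The receptive field on the input at this output position is [2 9 1 / 1 5 1]. Elementwise product with the kernel and sum: 2·3 + 9·1 + 1·1 + 5·-2 + 1·1.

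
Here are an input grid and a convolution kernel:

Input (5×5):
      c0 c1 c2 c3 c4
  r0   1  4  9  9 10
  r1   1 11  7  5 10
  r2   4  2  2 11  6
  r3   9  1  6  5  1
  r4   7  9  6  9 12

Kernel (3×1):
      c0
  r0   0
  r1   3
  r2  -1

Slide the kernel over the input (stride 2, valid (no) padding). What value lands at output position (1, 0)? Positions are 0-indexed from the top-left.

The receptive field on the input at this output position is [4 / 9 / 7]. Elementwise product with the kernel and sum: 9·3 + 7·-1.

20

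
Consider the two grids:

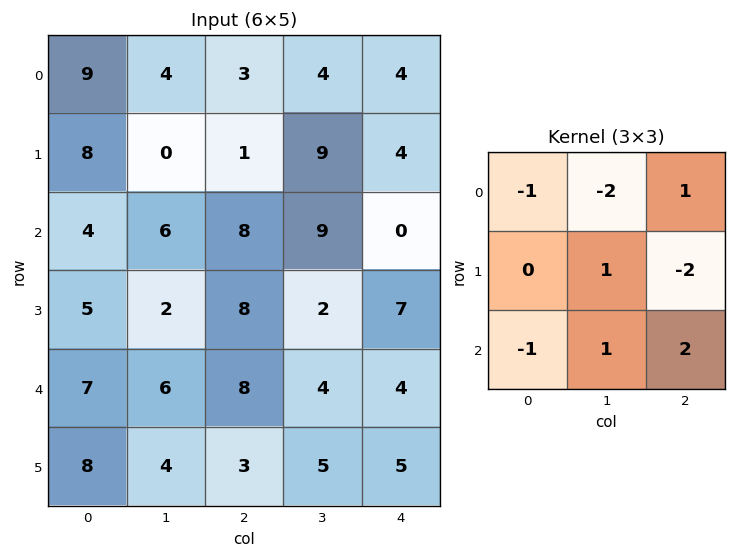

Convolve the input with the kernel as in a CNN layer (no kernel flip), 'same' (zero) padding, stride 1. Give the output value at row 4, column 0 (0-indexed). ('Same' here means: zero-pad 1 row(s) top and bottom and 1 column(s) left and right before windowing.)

The receptive field on the zero-padded input at this output position is [0 5 2 / 0 7 6 / 0 8 4]. Elementwise product with the kernel and sum: 0·-1 + 5·-2 + 2·1 + 7·1 + 6·-2 + 0·-1 + 8·1 + 4·2.

3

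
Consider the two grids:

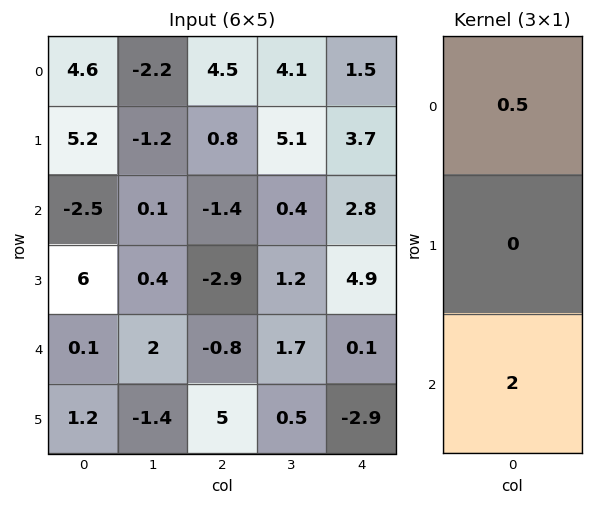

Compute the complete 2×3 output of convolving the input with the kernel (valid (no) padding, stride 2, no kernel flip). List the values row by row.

-2.7 -0.55 6.35
-1.05 -2.3 1.6

Output[0,0]: The receptive field on the input at this output position is [4.6 / 5.2 / -2.5]. Elementwise product with the kernel and sum: 4.6·0.5 + -2.5·2.
Output[0,1]: The receptive field on the input at this output position is [4.5 / 0.8 / -1.4]. Elementwise product with the kernel and sum: 4.5·0.5 + -1.4·2.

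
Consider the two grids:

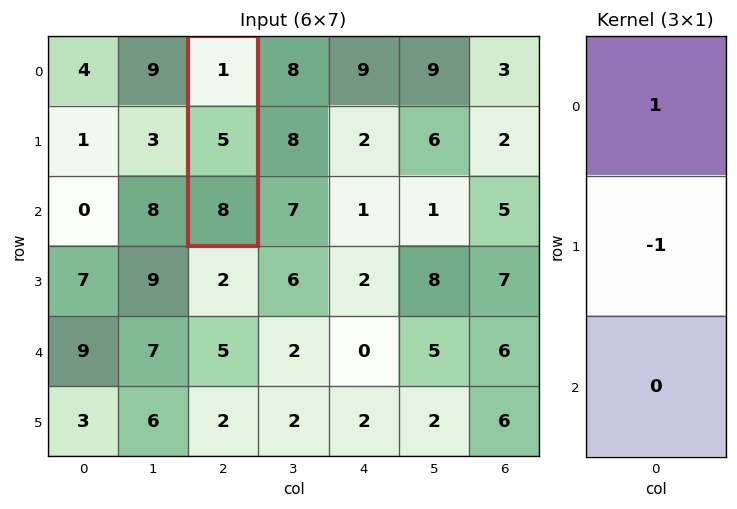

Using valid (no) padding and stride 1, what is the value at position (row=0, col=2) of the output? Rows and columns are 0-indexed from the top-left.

The receptive field on the input at this output position is [1 / 5 / 8]. Elementwise product with the kernel and sum: 1·1 + 5·-1.

-4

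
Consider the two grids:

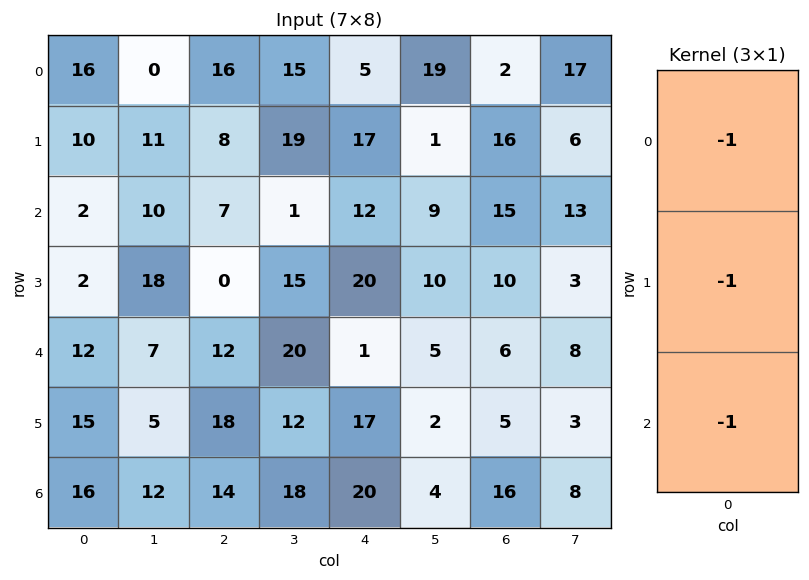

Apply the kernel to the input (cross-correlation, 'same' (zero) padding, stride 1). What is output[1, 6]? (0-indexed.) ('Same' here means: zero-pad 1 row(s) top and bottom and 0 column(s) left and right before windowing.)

-33

The receptive field on the zero-padded input at this output position is [2 / 16 / 15]. Elementwise product with the kernel and sum: 2·-1 + 16·-1 + 15·-1.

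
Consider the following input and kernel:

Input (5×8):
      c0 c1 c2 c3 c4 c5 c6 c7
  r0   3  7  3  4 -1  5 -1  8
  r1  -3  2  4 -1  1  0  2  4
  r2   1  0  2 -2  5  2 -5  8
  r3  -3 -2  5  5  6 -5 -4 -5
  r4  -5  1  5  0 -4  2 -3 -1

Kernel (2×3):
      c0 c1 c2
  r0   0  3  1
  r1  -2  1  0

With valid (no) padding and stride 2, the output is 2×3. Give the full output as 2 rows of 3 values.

Output[0,0]: The receptive field on the input at this output position is [3 7 3 / -3 2 4]. Elementwise product with the kernel and sum: 7·3 + 3·1 + -3·-2 + 2·1.
Output[0,1]: The receptive field on the input at this output position is [3 4 -1 / 4 -1 1]. Elementwise product with the kernel and sum: 4·3 + -1·1 + 4·-2 + -1·1.

32 2 12
6 -6 -16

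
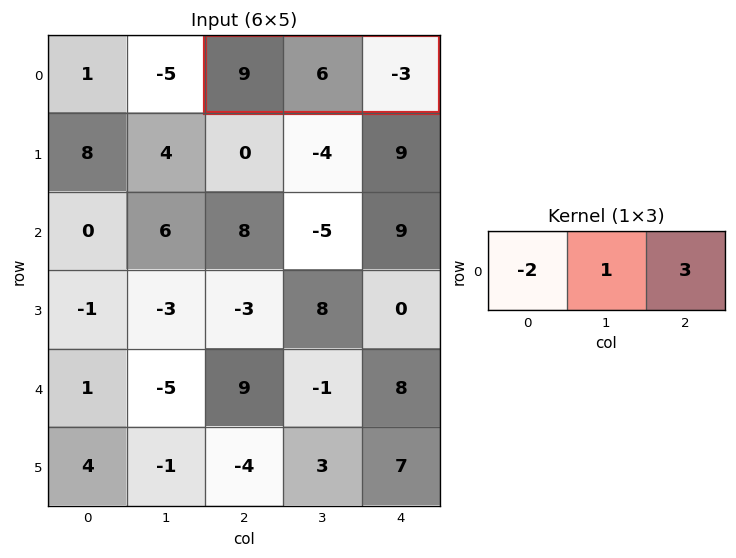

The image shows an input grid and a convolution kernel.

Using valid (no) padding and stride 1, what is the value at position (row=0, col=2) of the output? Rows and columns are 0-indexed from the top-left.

-21

The receptive field on the input at this output position is [9 6 -3]. Elementwise product with the kernel and sum: 9·-2 + 6·1 + -3·3.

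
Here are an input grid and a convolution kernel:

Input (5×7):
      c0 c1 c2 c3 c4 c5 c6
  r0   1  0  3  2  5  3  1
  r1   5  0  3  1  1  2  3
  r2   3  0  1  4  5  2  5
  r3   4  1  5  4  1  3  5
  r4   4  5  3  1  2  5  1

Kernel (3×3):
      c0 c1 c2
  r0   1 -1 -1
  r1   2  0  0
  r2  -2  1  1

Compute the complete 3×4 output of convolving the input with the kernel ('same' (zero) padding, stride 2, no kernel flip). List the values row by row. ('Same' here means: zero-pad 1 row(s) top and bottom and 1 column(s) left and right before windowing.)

Output[0,0]: The receptive field on the zero-padded input at this output position is [0 0 0 / 0 1 0 / 0 5 0]. Elementwise product with the kernel and sum: 0·1 + 0·-1 + 0·-1 + 0·2 + 0·-2 + 5·1 + 0·1.
Output[0,1]: The receptive field on the zero-padded input at this output position is [0 0 0 / 0 3 2 / 0 3 1]. Elementwise product with the kernel and sum: 0·1 + 0·-1 + 0·-1 + 0·2 + 0·-2 + 3·1 + 1·1.

5 4 5 5
0 3 2 2
-5 2 2 8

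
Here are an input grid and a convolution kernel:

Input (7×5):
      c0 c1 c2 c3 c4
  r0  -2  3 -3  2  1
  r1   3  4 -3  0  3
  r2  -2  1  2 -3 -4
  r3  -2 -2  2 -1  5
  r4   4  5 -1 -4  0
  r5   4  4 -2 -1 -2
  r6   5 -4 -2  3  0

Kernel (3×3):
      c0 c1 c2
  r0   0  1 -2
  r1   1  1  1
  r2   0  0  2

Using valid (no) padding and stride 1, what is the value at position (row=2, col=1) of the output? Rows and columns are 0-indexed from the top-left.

The receptive field on the input at this output position is [1 2 -3 / -2 2 -1 / 5 -1 -4]. Elementwise product with the kernel and sum: 2·1 + -3·-2 + -2·1 + 2·1 + -1·1 + -4·2.

-1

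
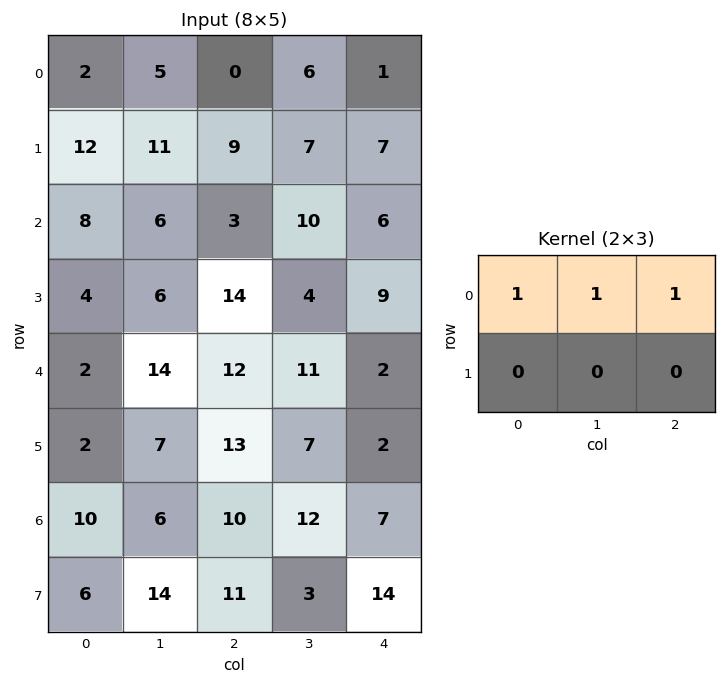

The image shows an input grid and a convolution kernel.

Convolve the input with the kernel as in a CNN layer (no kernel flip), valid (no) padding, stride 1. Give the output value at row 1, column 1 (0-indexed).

27

The receptive field on the input at this output position is [11 9 7 / 6 3 10]. Elementwise product with the kernel and sum: 11·1 + 9·1 + 7·1.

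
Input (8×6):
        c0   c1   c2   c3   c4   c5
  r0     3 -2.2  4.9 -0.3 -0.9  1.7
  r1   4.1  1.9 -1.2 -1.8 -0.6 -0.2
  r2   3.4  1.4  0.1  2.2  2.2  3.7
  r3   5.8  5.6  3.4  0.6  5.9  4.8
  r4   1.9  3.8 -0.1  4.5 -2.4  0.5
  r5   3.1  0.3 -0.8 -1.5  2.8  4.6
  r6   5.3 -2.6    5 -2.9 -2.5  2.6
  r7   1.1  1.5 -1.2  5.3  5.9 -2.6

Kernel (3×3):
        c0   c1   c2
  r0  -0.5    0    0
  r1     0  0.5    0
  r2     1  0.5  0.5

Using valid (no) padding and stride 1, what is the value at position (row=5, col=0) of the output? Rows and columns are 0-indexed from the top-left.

The receptive field on the input at this output position is [3.1 0.3 -0.8 / 5.3 -2.6 5 / 1.1 1.5 -1.2]. Elementwise product with the kernel and sum: 3.1·-0.5 + -2.6·0.5 + 1.1·1 + 1.5·0.5 + -1.2·0.5.

-1.6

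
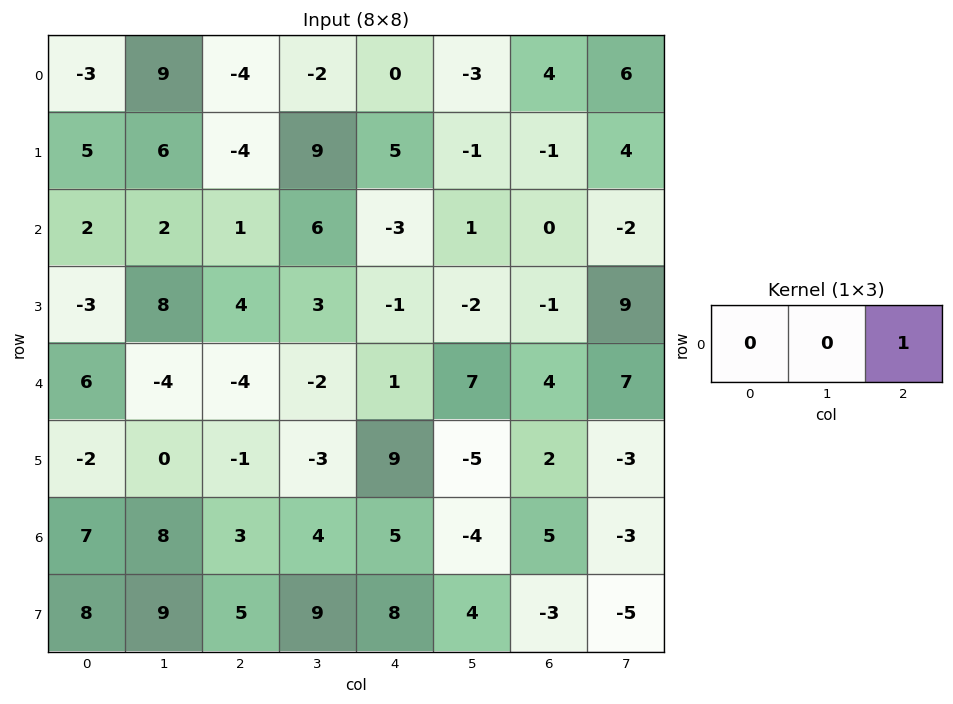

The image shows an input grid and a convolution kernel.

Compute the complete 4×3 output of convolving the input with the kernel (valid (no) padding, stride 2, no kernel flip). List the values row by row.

-4 0 4
1 -3 0
-4 1 4
3 5 5

Output[0,0]: The receptive field on the input at this output position is [-3 9 -4]. Elementwise product with the kernel and sum: -4·1.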